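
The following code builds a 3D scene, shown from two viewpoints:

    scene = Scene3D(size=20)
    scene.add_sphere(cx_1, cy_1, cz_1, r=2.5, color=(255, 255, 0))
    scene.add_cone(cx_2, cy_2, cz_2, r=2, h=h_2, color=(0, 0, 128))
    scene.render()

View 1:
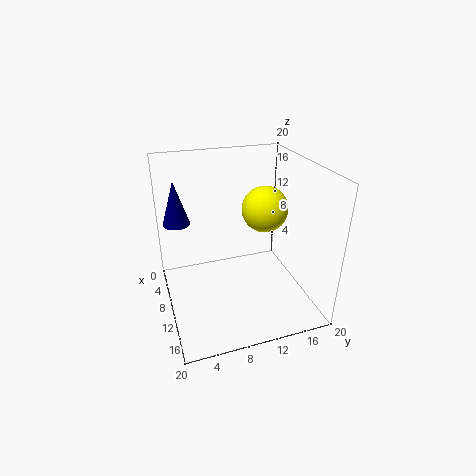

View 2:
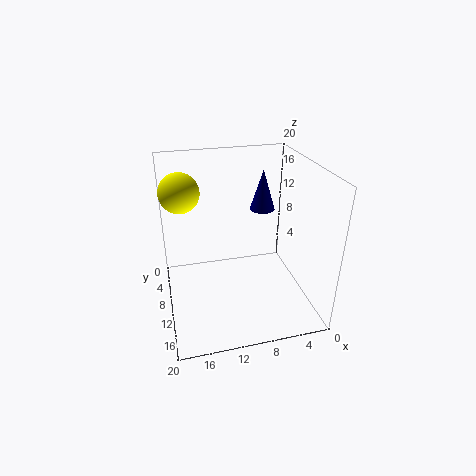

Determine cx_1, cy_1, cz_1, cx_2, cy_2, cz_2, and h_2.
cx_1 = 17.5; cy_1 = 10.5; cz_1 = 17.5; cx_2 = 4; cy_2 = 2.5; cz_2 = 10.5; h_2 = 6.5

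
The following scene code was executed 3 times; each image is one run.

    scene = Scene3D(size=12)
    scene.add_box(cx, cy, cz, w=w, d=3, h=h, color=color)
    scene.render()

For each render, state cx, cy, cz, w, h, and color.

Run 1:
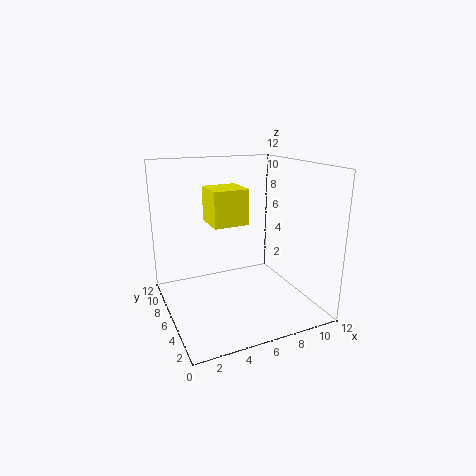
cx = 4
cy = 6
cz = 7
w = 3
h = 3
color = 'yellow'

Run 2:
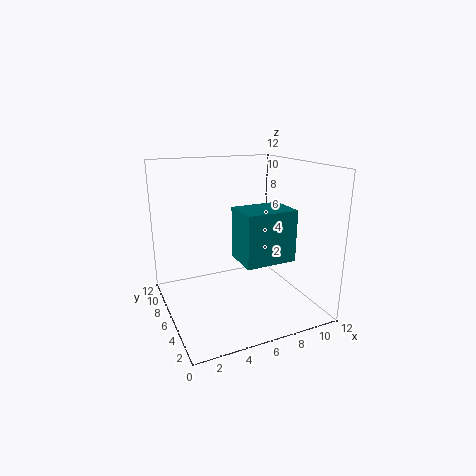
cx = 5
cy = 2
cz = 5
w = 4
h = 4
color = 'teal'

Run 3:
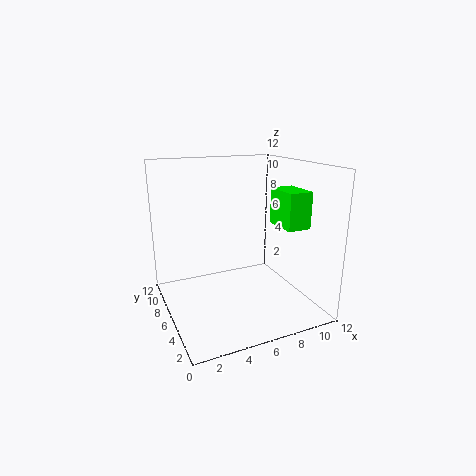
cx = 9
cy = 3
cz = 7
w = 2
h = 3
color = 'lime'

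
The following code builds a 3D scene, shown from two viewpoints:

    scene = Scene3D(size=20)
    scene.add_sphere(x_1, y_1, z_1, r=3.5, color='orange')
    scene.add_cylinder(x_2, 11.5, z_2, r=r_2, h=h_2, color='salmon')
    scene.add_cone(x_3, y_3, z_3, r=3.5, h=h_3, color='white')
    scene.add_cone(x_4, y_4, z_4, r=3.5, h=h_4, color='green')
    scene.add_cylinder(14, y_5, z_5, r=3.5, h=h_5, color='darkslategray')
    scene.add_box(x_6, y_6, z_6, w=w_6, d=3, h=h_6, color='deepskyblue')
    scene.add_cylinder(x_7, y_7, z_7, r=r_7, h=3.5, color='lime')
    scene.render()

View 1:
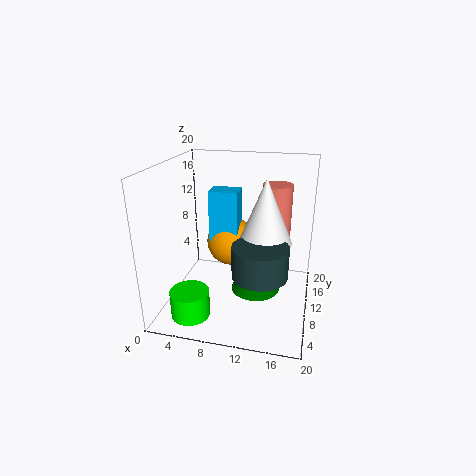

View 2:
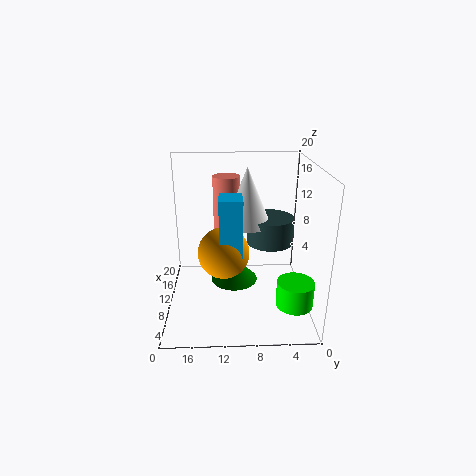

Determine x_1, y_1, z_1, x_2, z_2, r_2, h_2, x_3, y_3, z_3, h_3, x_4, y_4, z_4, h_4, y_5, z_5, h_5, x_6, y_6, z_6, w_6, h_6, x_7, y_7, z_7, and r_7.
x_1 = 8.5; y_1 = 12; z_1 = 8.5; x_2 = 15; z_2 = 8.5; r_2 = 2; h_2 = 9; x_3 = 14; y_3 = 8.5; z_3 = 10.5; h_3 = 8.5; x_4 = 12.5; y_4 = 10.5; z_4 = 2; h_4 = 3.5; y_5 = 5; z_5 = 7.5; h_5 = 4; x_6 = 6; y_6 = 9.5; z_6 = 8.5; w_6 = 4; h_6 = 8; x_7 = 5.5; y_7 = 2.5; z_7 = 2; r_7 = 2.5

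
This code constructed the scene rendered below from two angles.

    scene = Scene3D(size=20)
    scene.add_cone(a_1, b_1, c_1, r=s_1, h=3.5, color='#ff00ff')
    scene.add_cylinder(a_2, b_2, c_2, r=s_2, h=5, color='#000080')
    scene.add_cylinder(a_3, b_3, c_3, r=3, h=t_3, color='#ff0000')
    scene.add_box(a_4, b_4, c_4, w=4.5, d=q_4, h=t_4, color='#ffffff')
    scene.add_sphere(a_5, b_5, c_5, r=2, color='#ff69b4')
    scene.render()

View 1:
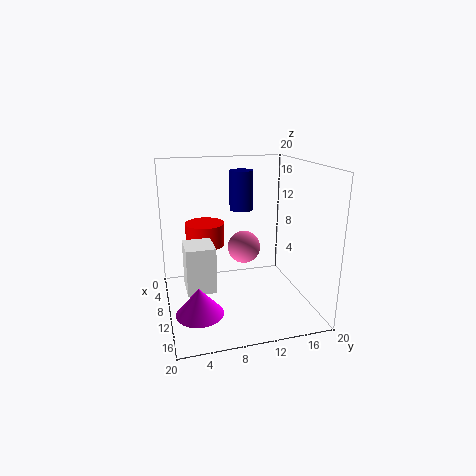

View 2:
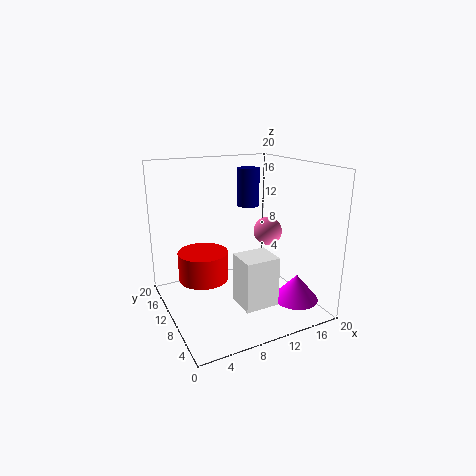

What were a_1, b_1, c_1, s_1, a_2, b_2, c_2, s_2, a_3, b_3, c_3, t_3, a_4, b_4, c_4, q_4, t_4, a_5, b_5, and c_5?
a_1 = 15.5
b_1 = 3.5
c_1 = 2.5
s_1 = 3
a_2 = 11.5
b_2 = 10
c_2 = 14.5
s_2 = 1.5
a_3 = 3.5
b_3 = 6.5
c_3 = 7
t_3 = 3.5
a_4 = 7.5
b_4 = 2.5
c_4 = 3
q_4 = 4
t_4 = 6.5
a_5 = 14.5
b_5 = 9.5
c_5 = 10.5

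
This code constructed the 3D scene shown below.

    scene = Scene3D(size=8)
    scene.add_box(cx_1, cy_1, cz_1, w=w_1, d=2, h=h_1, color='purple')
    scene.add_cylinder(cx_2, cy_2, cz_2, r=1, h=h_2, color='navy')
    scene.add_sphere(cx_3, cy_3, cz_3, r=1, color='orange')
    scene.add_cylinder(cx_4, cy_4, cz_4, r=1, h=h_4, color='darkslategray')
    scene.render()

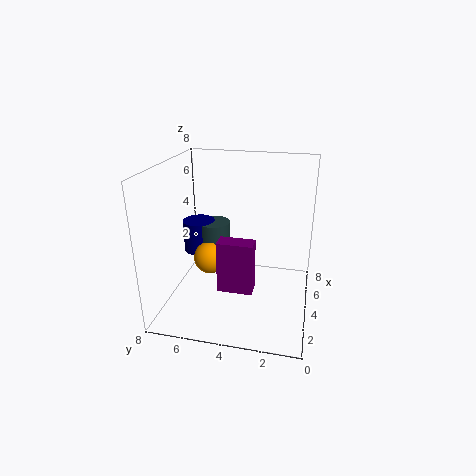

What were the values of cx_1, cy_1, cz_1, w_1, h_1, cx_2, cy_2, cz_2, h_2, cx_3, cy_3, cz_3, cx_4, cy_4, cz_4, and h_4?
cx_1 = 3, cy_1 = 3, cz_1 = 1, w_1 = 1, h_1 = 3, cx_2 = 6, cy_2 = 7, cz_2 = 2, h_2 = 2, cx_3 = 5, cy_3 = 6, cz_3 = 2, cx_4 = 6, cy_4 = 6, cz_4 = 2, h_4 = 2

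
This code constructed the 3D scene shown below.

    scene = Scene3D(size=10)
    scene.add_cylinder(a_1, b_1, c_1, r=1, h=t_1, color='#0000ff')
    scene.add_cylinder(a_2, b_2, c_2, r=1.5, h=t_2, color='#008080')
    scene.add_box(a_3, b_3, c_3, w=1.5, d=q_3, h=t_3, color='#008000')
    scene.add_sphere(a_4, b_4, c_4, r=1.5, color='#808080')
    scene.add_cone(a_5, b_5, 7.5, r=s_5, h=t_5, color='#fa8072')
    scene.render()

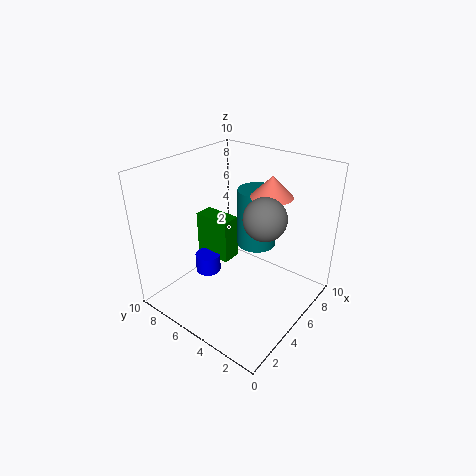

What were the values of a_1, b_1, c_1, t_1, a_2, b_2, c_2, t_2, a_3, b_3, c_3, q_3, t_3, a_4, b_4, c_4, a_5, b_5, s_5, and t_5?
a_1 = 5.5
b_1 = 8.5
c_1 = 0.5
t_1 = 1.5
a_2 = 8
b_2 = 5.5
c_2 = 3
t_2 = 4.5
a_3 = 6
b_3 = 7
c_3 = 1.5
q_3 = 3
t_3 = 3.5
a_4 = 6
b_4 = 3.5
c_4 = 6.5
a_5 = 7.5
b_5 = 4
s_5 = 1.5
t_5 = 1.5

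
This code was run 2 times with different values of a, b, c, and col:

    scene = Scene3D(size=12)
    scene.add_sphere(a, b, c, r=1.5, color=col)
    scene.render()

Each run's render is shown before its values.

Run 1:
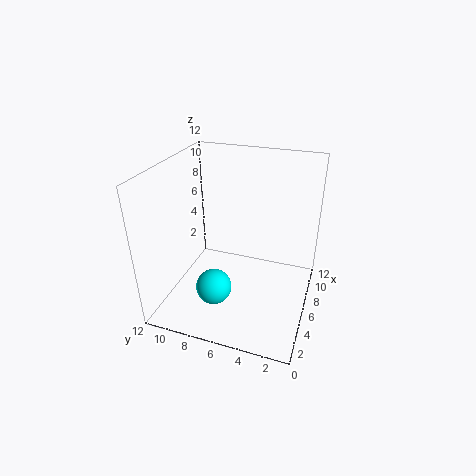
a = 4
b = 7.5
c = 2
col = 'cyan'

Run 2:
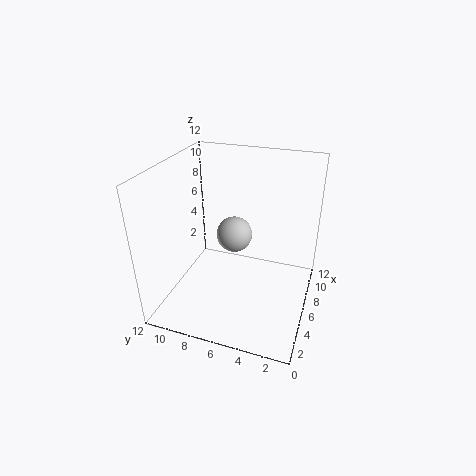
a = 6.5
b = 6.5
c = 6
col = 'lightgray'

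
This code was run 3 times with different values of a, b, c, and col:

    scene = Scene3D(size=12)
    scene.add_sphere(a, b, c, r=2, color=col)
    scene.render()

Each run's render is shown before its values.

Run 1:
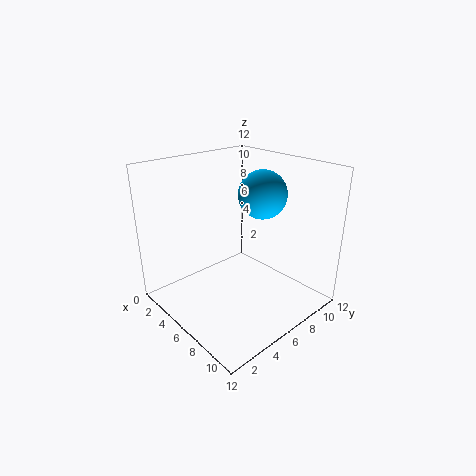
a = 6.75
b = 8
c = 9.5
col = 'deepskyblue'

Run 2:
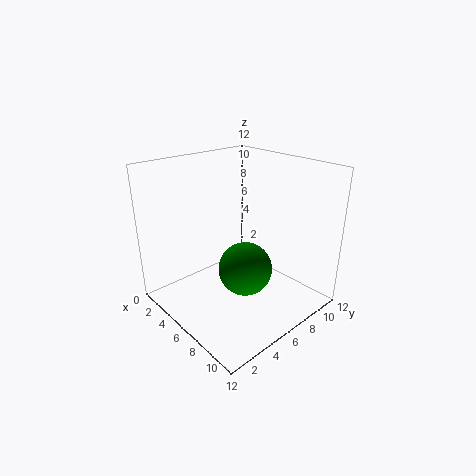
a = 8.75
b = 4.25
c = 5
col = 'green'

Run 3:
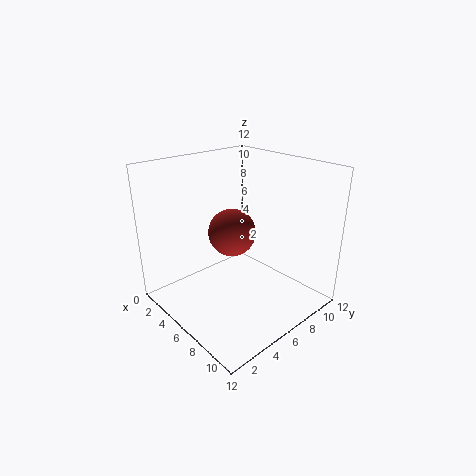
a = 5.25
b = 6
c = 6.25
col = 'brown'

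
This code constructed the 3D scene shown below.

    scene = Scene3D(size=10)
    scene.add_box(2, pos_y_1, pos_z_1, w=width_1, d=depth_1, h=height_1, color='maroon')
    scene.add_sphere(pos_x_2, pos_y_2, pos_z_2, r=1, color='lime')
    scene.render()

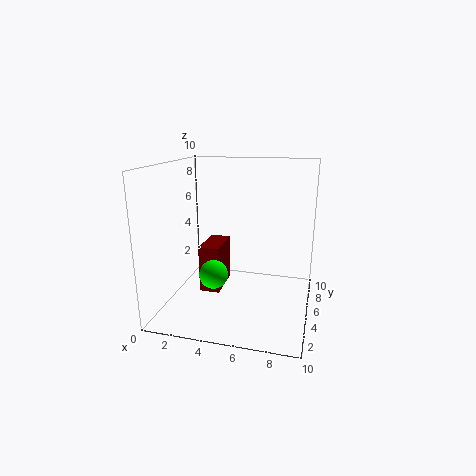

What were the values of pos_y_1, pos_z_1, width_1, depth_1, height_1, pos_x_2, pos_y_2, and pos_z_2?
pos_y_1 = 5; pos_z_1 = 0.5; width_1 = 1.5; depth_1 = 3; height_1 = 3.5; pos_x_2 = 3.5; pos_y_2 = 4; pos_z_2 = 2.5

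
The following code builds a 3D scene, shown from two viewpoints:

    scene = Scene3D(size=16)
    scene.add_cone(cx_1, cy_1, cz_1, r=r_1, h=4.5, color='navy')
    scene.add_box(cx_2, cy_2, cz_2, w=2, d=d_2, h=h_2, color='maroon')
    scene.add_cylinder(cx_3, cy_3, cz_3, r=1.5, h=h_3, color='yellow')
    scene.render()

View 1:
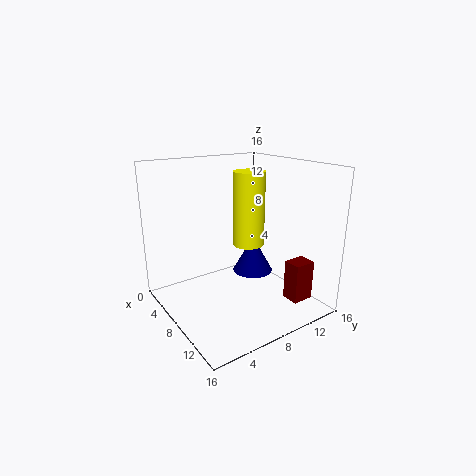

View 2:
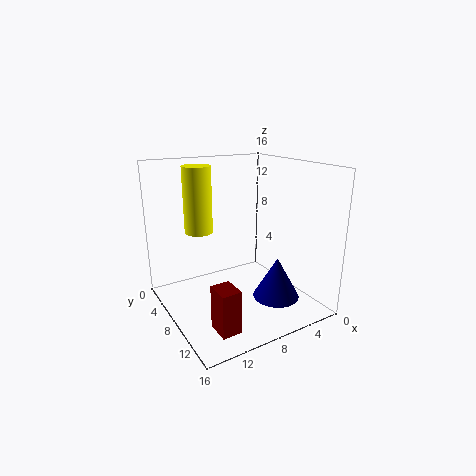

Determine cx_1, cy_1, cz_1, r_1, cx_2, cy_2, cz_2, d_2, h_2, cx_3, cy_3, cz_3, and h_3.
cx_1 = 5.5
cy_1 = 12
cz_1 = 2
r_1 = 2.5
cx_2 = 11.5
cy_2 = 12
cz_2 = 1
d_2 = 2.5
h_2 = 4.5
cx_3 = 12
cy_3 = 6.5
cz_3 = 9
h_3 = 7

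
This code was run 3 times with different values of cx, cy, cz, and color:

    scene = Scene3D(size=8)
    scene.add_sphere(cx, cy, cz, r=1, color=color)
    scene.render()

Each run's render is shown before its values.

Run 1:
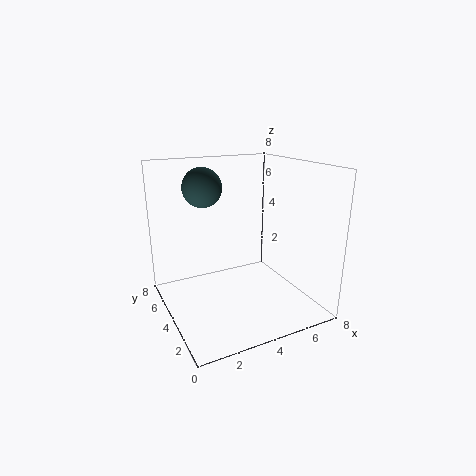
cx = 2, cy = 4, cz = 7, color = 'darkslategray'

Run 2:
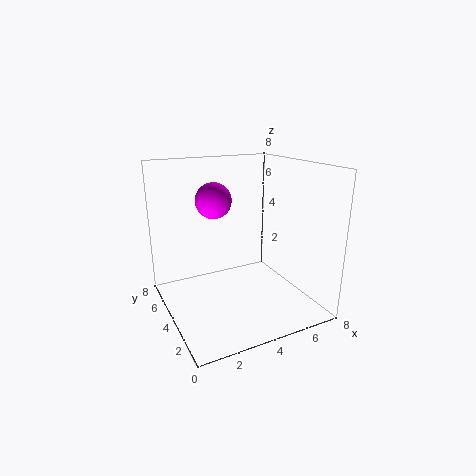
cx = 3, cy = 5, cz = 6, color = 'magenta'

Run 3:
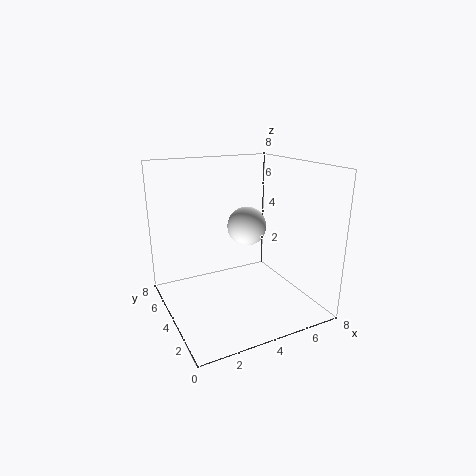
cx = 4, cy = 3, cz = 5, color = 'white'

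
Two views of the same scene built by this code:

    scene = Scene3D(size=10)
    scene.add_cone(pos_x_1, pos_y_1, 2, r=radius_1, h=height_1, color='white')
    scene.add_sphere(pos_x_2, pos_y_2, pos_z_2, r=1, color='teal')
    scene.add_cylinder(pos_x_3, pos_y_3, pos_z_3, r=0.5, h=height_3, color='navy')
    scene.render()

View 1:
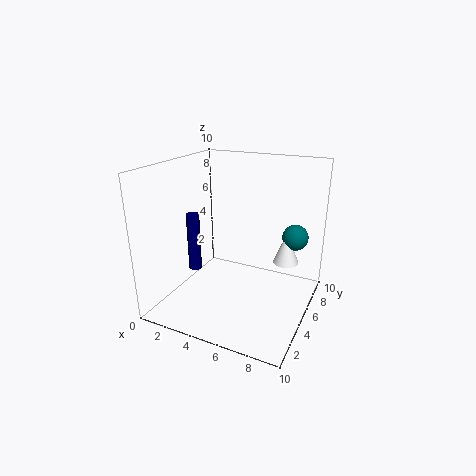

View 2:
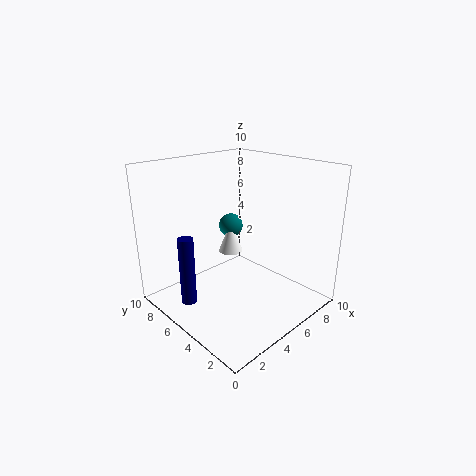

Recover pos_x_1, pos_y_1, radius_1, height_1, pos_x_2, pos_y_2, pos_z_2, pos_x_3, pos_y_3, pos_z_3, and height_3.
pos_x_1 = 7.5, pos_y_1 = 8.5, radius_1 = 1, height_1 = 2.5, pos_x_2 = 8, pos_y_2 = 9, pos_z_2 = 4, pos_x_3 = 1, pos_y_3 = 5.5, pos_z_3 = 1.5, height_3 = 4.5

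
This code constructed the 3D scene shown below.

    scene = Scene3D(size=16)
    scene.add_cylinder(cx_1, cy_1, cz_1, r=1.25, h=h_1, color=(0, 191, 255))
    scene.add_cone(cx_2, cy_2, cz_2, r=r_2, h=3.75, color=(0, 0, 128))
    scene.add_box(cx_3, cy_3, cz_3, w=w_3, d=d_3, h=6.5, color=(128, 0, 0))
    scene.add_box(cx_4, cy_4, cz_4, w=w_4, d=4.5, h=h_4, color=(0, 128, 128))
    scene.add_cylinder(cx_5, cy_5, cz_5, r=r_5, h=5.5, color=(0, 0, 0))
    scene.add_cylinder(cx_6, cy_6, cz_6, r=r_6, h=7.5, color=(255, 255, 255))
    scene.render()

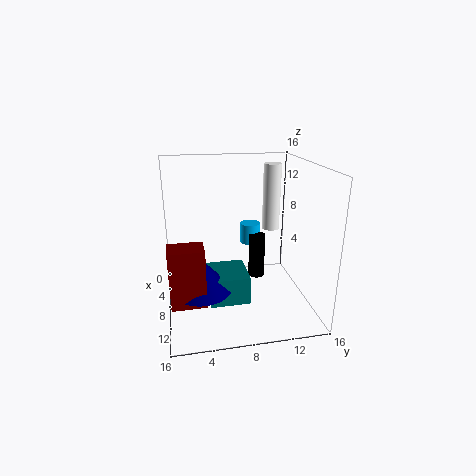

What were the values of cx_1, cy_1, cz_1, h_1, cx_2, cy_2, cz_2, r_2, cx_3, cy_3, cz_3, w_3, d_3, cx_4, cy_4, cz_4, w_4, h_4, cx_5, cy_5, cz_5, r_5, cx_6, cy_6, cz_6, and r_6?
cx_1 = 3.5; cy_1 = 10.5; cz_1 = 5.5; h_1 = 2.5; cx_2 = 9; cy_2 = 3.75; cz_2 = 2.5; r_2 = 3.25; cx_3 = 8.75; cy_3 = 0.25; cz_3 = 1.75; w_3 = 2.75; d_3 = 3.75; cx_4 = 5.5; cy_4 = 4.5; cz_4 = 0.75; w_4 = 4.75; h_4 = 3.25; cx_5 = 5; cy_5 = 11; cz_5 = 1.5; r_5 = 1; cx_6 = 6.25; cy_6 = 12.25; cz_6 = 8.25; r_6 = 1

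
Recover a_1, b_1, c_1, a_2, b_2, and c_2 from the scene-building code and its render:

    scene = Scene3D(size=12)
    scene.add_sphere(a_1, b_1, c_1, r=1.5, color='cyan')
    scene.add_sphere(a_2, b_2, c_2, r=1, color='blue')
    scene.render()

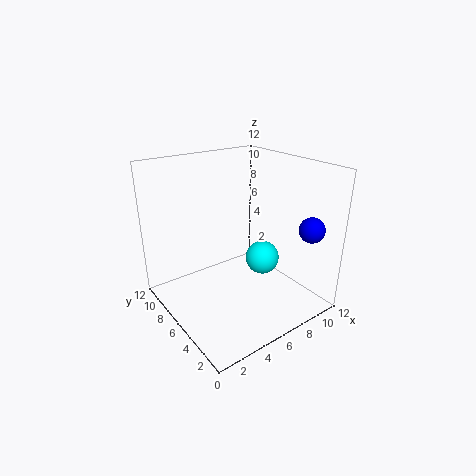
a_1 = 8.75
b_1 = 6
c_1 = 3.25
a_2 = 9.5
b_2 = 1.25
c_2 = 7.5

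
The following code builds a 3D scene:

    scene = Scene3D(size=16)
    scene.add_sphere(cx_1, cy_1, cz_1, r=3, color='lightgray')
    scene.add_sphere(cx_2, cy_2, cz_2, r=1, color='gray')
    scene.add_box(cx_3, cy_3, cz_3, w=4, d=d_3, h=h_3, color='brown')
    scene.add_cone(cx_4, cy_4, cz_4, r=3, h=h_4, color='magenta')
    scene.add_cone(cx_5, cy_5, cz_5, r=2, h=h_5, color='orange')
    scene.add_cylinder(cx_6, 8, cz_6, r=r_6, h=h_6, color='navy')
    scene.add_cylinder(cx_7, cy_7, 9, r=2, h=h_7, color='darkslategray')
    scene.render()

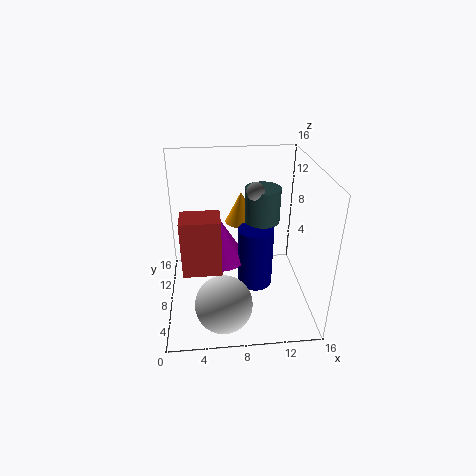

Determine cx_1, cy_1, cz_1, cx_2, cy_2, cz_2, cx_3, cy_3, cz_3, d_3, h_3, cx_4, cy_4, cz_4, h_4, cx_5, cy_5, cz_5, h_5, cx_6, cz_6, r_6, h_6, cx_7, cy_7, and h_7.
cx_1 = 6, cy_1 = 3, cz_1 = 3, cx_2 = 10, cy_2 = 9, cz_2 = 13, cx_3 = 2, cy_3 = 4, cz_3 = 6, d_3 = 3, h_3 = 6, cx_4 = 6, cy_4 = 9, cz_4 = 5, h_4 = 5, cx_5 = 9, cy_5 = 14, cz_5 = 7, h_5 = 4, cx_6 = 10, cz_6 = 2, r_6 = 2, h_6 = 7, cx_7 = 11, cy_7 = 10, h_7 = 4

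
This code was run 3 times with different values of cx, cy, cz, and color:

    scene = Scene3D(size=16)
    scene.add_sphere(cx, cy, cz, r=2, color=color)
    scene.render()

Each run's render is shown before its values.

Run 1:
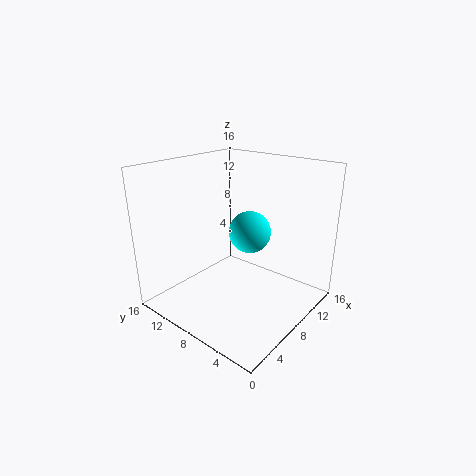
cx = 5.5; cy = 4.5; cz = 10.5; color = 'cyan'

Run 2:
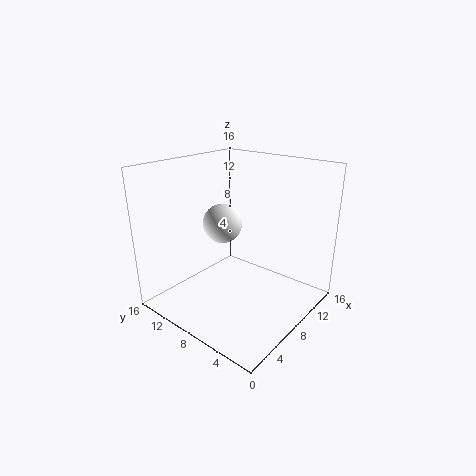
cx = 5.5; cy = 8; cz = 10.5; color = 'white'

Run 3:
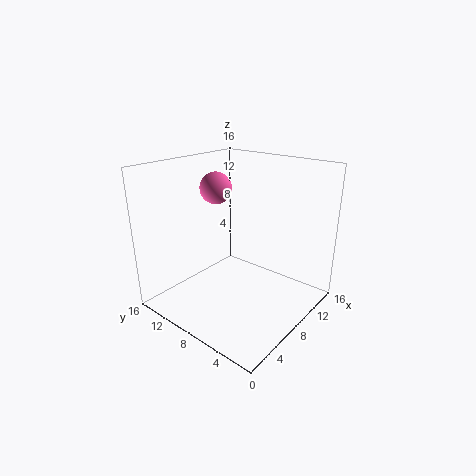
cx = 11; cy = 14; cz = 12; color = 'hotpink'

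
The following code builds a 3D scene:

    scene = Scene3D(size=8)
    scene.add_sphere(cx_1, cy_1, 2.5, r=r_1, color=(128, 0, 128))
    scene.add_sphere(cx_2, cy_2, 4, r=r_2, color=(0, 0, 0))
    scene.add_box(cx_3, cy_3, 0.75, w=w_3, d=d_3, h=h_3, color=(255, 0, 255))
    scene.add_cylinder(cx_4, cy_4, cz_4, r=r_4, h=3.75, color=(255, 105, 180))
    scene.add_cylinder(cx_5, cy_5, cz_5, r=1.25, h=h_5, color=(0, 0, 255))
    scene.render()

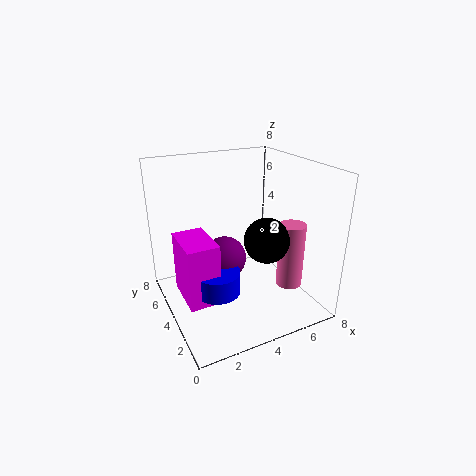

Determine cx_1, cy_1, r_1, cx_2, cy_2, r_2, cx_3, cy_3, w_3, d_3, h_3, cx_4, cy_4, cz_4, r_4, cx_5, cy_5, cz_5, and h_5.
cx_1 = 3.5
cy_1 = 4.75
r_1 = 1.25
cx_2 = 5.25
cy_2 = 3
r_2 = 1.25
cx_3 = 0.75
cy_3 = 3
w_3 = 1.75
d_3 = 2.75
h_3 = 3.5
cx_4 = 6.75
cy_4 = 2.75
cz_4 = 1
r_4 = 0.75
cx_5 = 2.5
cy_5 = 3.5
cz_5 = 1.25
h_5 = 1.25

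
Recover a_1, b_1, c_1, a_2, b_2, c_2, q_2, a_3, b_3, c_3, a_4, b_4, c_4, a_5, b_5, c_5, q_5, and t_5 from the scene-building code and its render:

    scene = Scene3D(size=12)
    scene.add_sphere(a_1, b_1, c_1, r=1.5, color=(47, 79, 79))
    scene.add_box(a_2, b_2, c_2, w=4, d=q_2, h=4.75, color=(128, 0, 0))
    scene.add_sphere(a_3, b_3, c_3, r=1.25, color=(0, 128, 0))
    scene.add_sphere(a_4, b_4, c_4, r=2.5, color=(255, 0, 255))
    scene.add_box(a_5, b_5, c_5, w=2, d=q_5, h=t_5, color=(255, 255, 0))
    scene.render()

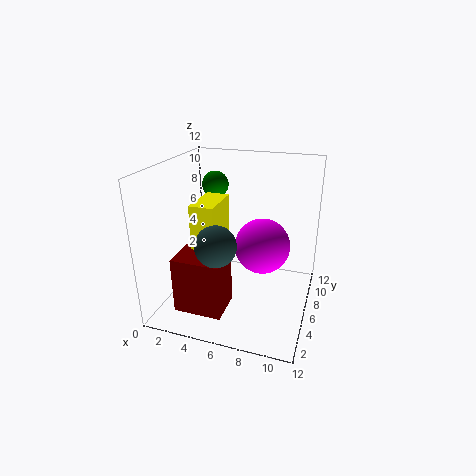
a_1 = 5.75, b_1 = 1.75, c_1 = 7.25, a_2 = 1.75, b_2 = 2, c_2 = 0.5, q_2 = 3, a_3 = 2.25, b_3 = 10.5, c_3 = 9, a_4 = 7.5, b_4 = 8.5, c_4 = 4.25, a_5 = 2.5, b_5 = 4.25, c_5 = 5, q_5 = 3.75, t_5 = 4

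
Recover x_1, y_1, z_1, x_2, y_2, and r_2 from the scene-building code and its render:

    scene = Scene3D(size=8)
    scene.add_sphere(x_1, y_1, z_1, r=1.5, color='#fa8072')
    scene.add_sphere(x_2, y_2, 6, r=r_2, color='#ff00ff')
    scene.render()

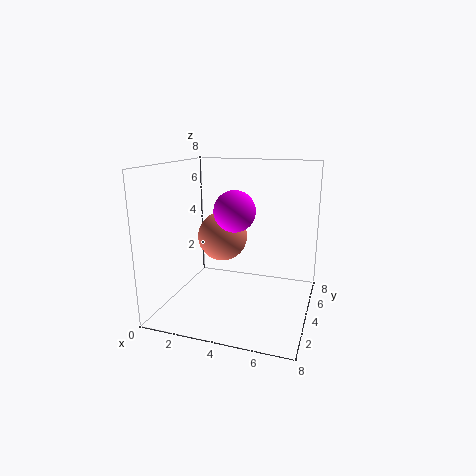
x_1 = 2.5, y_1 = 5.5, z_1 = 3.5, x_2 = 4.5, y_2 = 2, r_2 = 1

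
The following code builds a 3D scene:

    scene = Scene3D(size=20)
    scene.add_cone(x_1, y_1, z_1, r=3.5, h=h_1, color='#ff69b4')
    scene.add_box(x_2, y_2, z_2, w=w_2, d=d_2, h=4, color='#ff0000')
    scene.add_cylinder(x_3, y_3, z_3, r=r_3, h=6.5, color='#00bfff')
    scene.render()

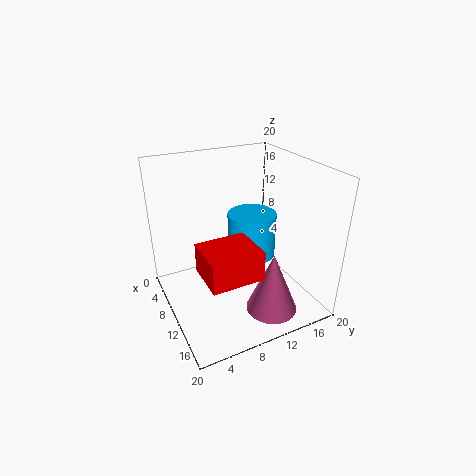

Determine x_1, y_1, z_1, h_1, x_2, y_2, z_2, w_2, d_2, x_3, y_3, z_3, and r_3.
x_1 = 15.5
y_1 = 12.5
z_1 = 1
h_1 = 8.5
x_2 = 10.5
y_2 = 3.5
z_2 = 7
w_2 = 6
d_2 = 7
x_3 = 8.5
y_3 = 13
z_3 = 6
r_3 = 3.5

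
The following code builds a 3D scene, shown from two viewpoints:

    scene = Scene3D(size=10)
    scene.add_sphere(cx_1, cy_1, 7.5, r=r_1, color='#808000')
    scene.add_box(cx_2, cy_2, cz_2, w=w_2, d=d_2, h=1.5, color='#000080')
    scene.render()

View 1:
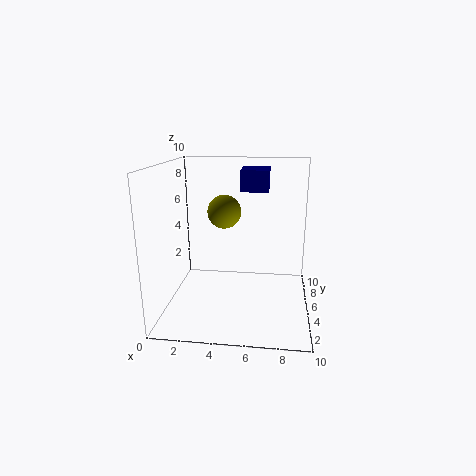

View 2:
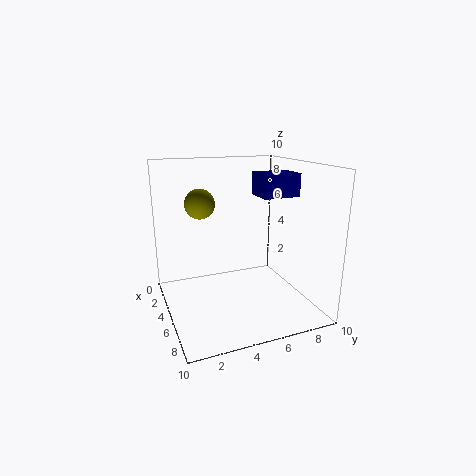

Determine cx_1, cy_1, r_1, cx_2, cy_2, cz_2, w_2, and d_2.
cx_1 = 4.5, cy_1 = 2.5, r_1 = 1, cx_2 = 5, cy_2 = 6, cz_2 = 8, w_2 = 2, d_2 = 2.5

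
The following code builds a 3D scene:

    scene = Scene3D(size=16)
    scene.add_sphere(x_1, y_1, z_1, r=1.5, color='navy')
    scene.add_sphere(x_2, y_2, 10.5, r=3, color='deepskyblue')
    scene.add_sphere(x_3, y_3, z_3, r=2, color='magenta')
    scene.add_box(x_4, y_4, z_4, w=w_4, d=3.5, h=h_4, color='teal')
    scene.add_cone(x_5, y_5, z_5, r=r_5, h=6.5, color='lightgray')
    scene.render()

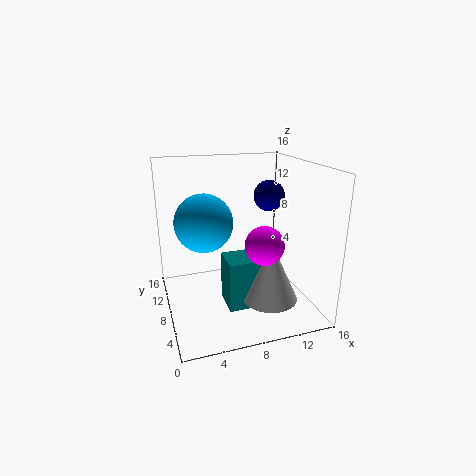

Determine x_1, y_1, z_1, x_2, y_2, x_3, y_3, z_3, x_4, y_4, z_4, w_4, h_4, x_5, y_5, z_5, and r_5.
x_1 = 10
y_1 = 4.5
z_1 = 13.5
x_2 = 4
y_2 = 7
x_3 = 9.5
y_3 = 4
z_3 = 8.5
x_4 = 6
y_4 = 4.5
z_4 = 1
w_4 = 3.5
h_4 = 5.5
x_5 = 10.5
y_5 = 4.5
z_5 = 2
r_5 = 3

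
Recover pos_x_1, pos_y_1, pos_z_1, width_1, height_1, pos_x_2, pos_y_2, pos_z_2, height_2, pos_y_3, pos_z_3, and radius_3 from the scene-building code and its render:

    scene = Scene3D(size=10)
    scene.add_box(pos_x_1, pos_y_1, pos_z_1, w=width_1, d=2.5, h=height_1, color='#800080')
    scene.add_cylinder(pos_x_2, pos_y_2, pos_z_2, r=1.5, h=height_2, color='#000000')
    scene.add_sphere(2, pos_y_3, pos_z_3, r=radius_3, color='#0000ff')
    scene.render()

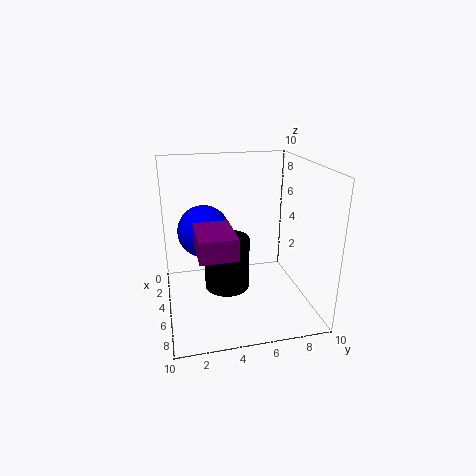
pos_x_1 = 4
pos_y_1 = 2
pos_z_1 = 4.5
width_1 = 3.5
height_1 = 1.5
pos_x_2 = 6
pos_y_2 = 4
pos_z_2 = 2
height_2 = 3.5
pos_y_3 = 3
pos_z_3 = 4.5
radius_3 = 2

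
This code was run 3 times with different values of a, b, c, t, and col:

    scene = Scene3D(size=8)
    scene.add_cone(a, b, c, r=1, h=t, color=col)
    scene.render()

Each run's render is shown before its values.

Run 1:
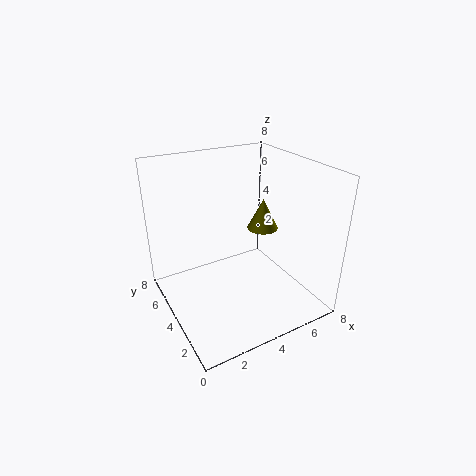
a = 7; b = 6; c = 3; t = 2; col = 'olive'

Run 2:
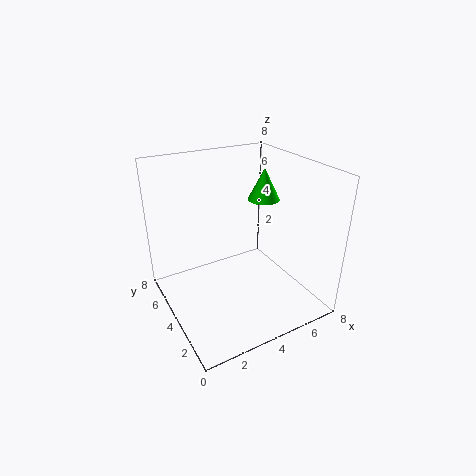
a = 7; b = 6; c = 5; t = 2; col = 'lime'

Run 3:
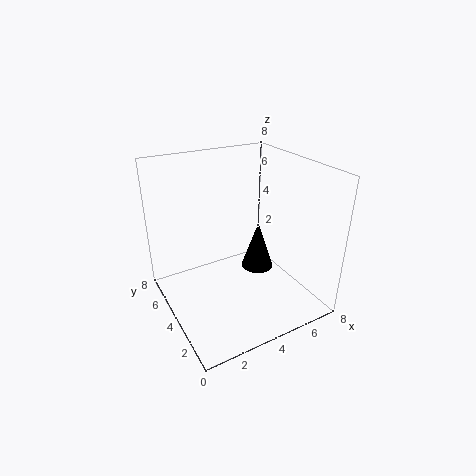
a = 6; b = 5; c = 1; t = 3; col = 'black'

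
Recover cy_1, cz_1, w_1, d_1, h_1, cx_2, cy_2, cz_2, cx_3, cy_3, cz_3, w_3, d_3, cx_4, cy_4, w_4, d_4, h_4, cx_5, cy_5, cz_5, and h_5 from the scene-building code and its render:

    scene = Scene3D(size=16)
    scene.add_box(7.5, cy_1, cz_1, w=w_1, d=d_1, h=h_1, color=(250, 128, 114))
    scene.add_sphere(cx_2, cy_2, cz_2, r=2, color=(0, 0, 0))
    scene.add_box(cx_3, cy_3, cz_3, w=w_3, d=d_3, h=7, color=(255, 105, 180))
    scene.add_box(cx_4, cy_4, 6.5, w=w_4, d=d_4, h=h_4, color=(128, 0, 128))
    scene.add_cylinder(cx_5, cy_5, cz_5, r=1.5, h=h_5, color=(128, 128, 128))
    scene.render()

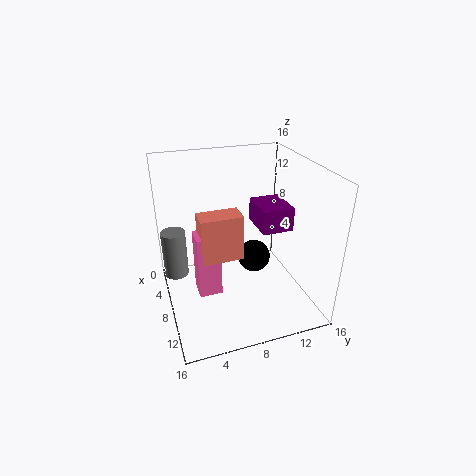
cy_1 = 3.5
cz_1 = 6.5
w_1 = 2.5
d_1 = 4.5
h_1 = 5
cx_2 = 5.5
cy_2 = 11
cz_2 = 3.5
cx_3 = 7.5
cy_3 = 3
cz_3 = 2.5
w_3 = 2.5
d_3 = 2.5
cx_4 = 1
cy_4 = 12
w_4 = 5
d_4 = 4
h_4 = 3
cx_5 = 2.5
cy_5 = 1.5
cz_5 = 1
h_5 = 6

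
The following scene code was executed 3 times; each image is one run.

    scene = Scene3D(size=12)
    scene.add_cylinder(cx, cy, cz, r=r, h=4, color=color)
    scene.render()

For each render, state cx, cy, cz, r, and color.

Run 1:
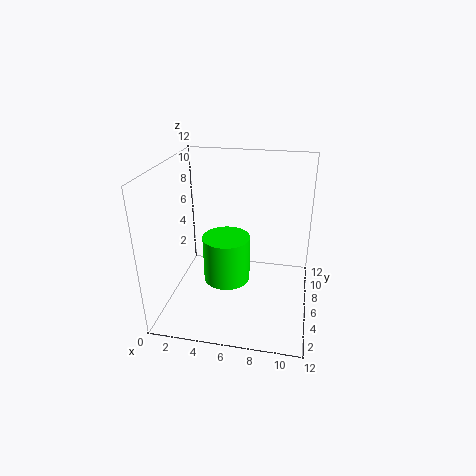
cx = 5; cy = 6; cz = 2; r = 2; color = 'lime'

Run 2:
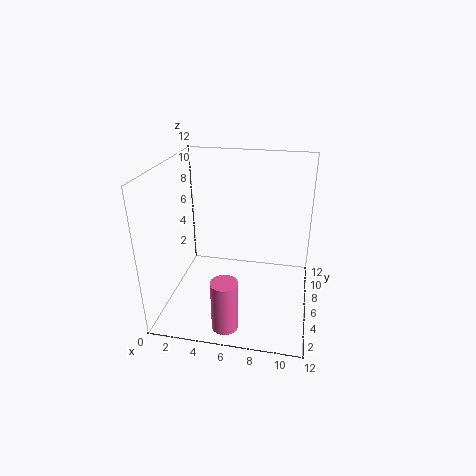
cx = 6; cy = 1; cz = 1; r = 1; color = 'hotpink'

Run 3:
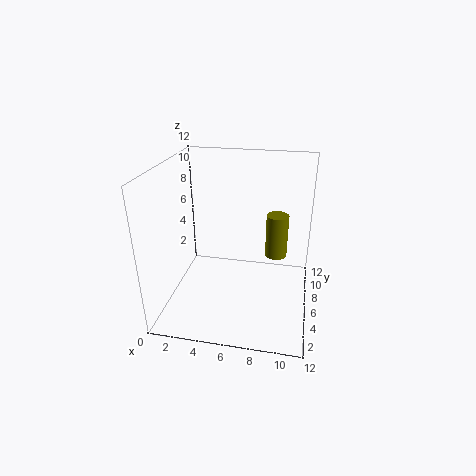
cx = 9; cy = 9; cz = 3; r = 1; color = 'olive'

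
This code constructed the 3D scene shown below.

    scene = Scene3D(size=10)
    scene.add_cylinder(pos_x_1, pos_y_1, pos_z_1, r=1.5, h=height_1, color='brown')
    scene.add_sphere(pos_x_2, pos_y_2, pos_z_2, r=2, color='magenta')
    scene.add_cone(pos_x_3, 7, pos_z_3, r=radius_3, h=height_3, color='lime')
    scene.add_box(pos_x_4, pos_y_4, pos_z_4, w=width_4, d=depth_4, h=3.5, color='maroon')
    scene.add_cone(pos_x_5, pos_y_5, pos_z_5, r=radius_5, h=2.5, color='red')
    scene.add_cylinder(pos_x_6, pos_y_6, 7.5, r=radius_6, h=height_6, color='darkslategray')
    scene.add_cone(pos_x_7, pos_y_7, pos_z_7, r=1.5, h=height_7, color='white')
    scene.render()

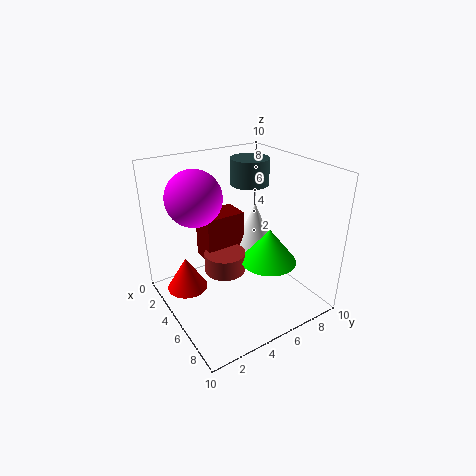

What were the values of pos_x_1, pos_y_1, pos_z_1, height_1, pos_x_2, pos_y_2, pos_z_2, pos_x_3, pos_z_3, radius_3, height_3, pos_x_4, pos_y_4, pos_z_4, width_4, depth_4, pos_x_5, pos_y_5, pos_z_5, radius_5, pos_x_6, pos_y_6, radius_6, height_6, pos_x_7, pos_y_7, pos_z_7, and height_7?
pos_x_1 = 4
pos_y_1 = 4.5
pos_z_1 = 2
height_1 = 1.5
pos_x_2 = 2.5
pos_y_2 = 3
pos_z_2 = 7.5
pos_x_3 = 6
pos_z_3 = 3
radius_3 = 2
height_3 = 2.5
pos_x_4 = 1.5
pos_y_4 = 3.5
pos_z_4 = 2.5
width_4 = 2
depth_4 = 3
pos_x_5 = 2.5
pos_y_5 = 2
pos_z_5 = 0.5
radius_5 = 1.5
pos_x_6 = 2
pos_y_6 = 8
radius_6 = 1.5
height_6 = 2
pos_x_7 = 3.5
pos_y_7 = 7.5
pos_z_7 = 3
height_7 = 3.5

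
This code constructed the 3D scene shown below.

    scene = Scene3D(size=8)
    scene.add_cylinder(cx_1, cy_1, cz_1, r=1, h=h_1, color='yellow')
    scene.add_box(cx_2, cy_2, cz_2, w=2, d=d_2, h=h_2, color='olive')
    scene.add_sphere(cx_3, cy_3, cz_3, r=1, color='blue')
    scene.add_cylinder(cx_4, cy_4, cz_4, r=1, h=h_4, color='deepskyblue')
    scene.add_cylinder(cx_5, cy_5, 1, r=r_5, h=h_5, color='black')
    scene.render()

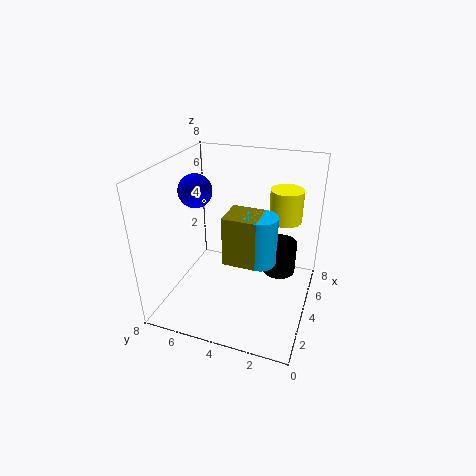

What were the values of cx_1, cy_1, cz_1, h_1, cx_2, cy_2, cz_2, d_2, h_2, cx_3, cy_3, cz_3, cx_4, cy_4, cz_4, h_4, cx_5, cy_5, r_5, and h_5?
cx_1 = 7, cy_1 = 2, cz_1 = 4, h_1 = 2, cx_2 = 4, cy_2 = 3, cz_2 = 2, d_2 = 2, h_2 = 3, cx_3 = 5, cy_3 = 7, cz_3 = 6, cx_4 = 5, cy_4 = 3, cz_4 = 2, h_4 = 3, cx_5 = 6, cy_5 = 2, r_5 = 1, h_5 = 2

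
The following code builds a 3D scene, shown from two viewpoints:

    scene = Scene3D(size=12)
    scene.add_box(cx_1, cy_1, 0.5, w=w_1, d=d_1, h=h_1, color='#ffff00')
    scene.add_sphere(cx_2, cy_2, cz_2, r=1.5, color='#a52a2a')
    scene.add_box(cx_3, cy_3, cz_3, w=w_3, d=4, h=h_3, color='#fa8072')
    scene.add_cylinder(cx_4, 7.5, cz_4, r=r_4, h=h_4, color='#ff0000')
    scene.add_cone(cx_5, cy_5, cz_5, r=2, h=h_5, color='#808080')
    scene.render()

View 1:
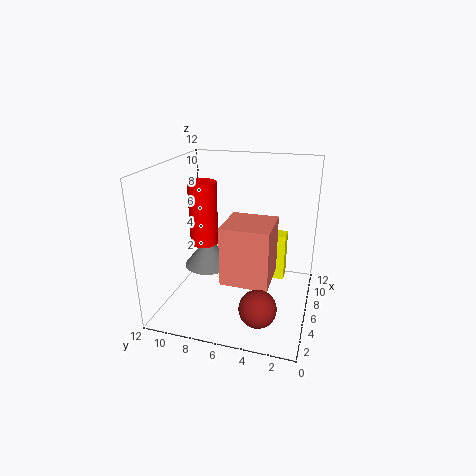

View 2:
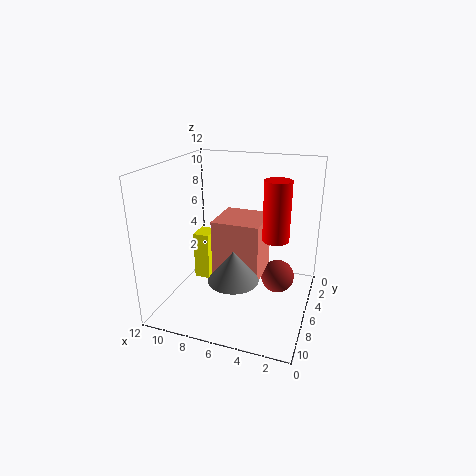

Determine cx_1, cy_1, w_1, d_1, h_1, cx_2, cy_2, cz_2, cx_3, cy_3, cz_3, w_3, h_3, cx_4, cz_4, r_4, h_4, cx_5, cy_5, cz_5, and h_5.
cx_1 = 9.5, cy_1 = 2.5, w_1 = 1.5, d_1 = 2, h_1 = 4.5, cx_2 = 3, cy_2 = 3.5, cz_2 = 1.5, cx_3 = 4, cy_3 = 3, cz_3 = 2.5, w_3 = 4, h_3 = 5, cx_4 = 2.5, cz_4 = 7, r_4 = 1, h_4 = 4.5, cx_5 = 5.5, cy_5 = 8.5, cz_5 = 3.5, h_5 = 2.5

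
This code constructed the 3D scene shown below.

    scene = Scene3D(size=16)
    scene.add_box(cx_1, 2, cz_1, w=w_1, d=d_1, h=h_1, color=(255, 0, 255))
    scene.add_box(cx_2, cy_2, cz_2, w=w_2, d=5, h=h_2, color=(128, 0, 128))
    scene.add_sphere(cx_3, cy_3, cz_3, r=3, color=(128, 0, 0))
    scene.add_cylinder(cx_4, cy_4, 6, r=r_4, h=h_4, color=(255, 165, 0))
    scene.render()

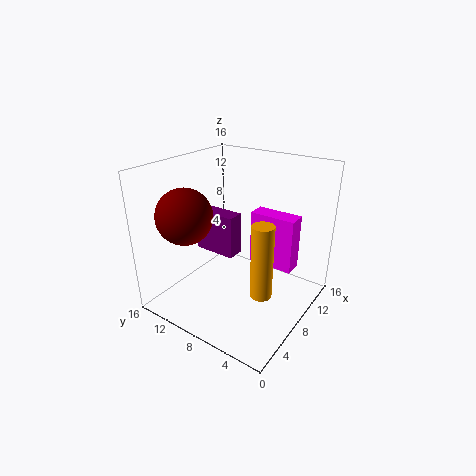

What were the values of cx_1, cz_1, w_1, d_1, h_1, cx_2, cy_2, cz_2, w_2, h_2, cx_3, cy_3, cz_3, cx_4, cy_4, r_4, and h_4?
cx_1 = 9, cz_1 = 5, w_1 = 2, d_1 = 5, h_1 = 6, cx_2 = 8, cy_2 = 9, cz_2 = 5, w_2 = 2, h_2 = 5, cx_3 = 4, cy_3 = 12, cz_3 = 11, cx_4 = 3, cy_4 = 2, r_4 = 1, h_4 = 7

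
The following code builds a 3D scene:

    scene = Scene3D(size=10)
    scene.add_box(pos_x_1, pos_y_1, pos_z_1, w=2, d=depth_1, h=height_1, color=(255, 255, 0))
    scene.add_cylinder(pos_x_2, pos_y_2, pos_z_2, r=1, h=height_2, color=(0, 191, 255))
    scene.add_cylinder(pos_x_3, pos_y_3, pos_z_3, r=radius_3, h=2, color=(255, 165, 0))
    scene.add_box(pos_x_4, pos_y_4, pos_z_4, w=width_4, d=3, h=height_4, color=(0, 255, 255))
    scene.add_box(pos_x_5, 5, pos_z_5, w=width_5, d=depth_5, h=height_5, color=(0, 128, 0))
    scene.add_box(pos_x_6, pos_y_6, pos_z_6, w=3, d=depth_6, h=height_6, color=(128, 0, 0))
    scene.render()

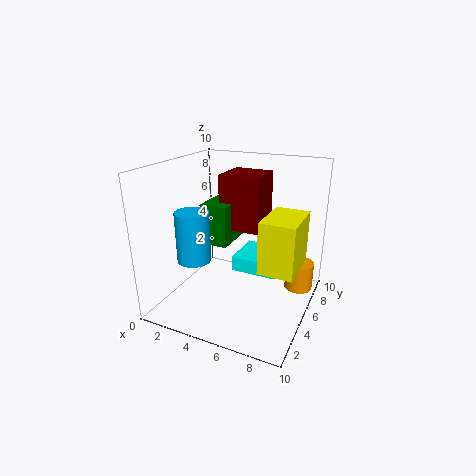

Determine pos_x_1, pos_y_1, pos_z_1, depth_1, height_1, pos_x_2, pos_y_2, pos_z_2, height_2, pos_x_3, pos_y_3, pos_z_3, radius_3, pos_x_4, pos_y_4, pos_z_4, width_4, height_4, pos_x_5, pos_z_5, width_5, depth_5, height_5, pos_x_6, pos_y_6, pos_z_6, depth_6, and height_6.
pos_x_1 = 8
pos_y_1 = 1
pos_z_1 = 5
depth_1 = 3
height_1 = 3
pos_x_2 = 4
pos_y_2 = 1
pos_z_2 = 5
height_2 = 3
pos_x_3 = 9
pos_y_3 = 7
pos_z_3 = 1
radius_3 = 1
pos_x_4 = 5
pos_y_4 = 4
pos_z_4 = 3
width_4 = 3
height_4 = 1
pos_x_5 = 2
pos_z_5 = 4
width_5 = 2
depth_5 = 3
height_5 = 3
pos_x_6 = 3
pos_y_6 = 6
pos_z_6 = 5
depth_6 = 3
height_6 = 4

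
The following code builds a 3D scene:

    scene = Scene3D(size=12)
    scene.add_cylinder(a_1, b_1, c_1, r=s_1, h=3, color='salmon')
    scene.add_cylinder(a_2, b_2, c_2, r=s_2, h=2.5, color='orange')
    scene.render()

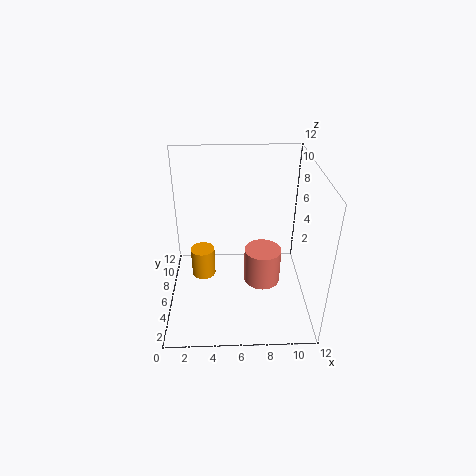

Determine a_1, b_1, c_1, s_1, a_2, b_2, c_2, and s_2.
a_1 = 8, b_1 = 5, c_1 = 2.5, s_1 = 1.5, a_2 = 3, b_2 = 6, c_2 = 2.5, s_2 = 1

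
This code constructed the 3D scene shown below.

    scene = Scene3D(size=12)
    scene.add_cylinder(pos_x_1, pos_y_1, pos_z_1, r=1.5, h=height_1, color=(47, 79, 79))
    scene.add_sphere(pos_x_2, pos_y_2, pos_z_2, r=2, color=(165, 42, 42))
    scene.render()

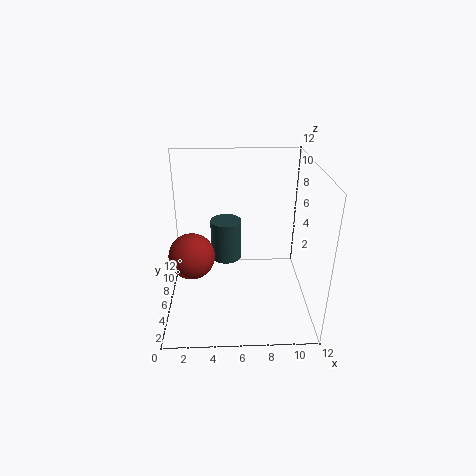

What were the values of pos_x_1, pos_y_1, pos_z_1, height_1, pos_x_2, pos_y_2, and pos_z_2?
pos_x_1 = 5
pos_y_1 = 10.5
pos_z_1 = 1.5
height_1 = 4
pos_x_2 = 2
pos_y_2 = 6.5
pos_z_2 = 4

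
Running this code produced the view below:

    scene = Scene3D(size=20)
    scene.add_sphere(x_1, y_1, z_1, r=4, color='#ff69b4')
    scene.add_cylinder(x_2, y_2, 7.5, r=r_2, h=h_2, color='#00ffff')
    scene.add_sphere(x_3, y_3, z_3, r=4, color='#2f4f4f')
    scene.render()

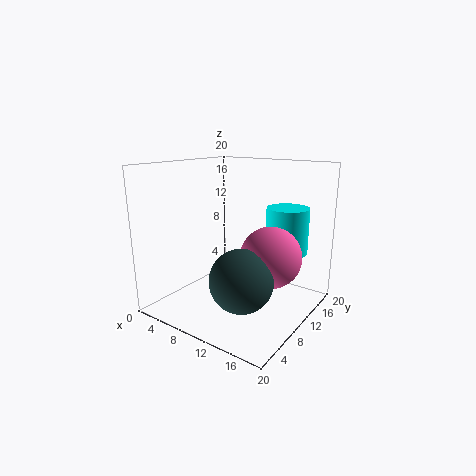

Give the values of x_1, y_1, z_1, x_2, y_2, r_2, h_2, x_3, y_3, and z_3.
x_1 = 15.5; y_1 = 9.5; z_1 = 8.5; x_2 = 15; y_2 = 15; r_2 = 3; h_2 = 6.5; x_3 = 14; y_3 = 5; z_3 = 6.5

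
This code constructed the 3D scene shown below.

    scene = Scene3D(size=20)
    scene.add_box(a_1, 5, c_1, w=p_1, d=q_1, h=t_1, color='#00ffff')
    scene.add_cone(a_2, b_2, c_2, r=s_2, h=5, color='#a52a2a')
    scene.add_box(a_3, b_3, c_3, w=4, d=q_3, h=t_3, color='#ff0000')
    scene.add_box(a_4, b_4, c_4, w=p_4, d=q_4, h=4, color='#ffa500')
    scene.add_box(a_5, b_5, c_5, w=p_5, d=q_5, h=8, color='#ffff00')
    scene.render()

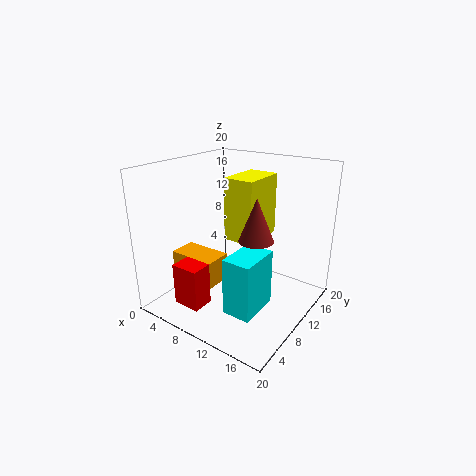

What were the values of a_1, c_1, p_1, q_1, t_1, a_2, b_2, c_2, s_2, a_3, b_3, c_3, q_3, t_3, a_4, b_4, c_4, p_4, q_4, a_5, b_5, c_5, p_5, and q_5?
a_1 = 11; c_1 = 1; p_1 = 4; q_1 = 6; t_1 = 8; a_2 = 16; b_2 = 5; c_2 = 13; s_2 = 2; a_3 = 4; b_3 = 3; c_3 = 1; q_3 = 3; t_3 = 6; a_4 = 1; b_4 = 6; c_4 = 3; p_4 = 7; q_4 = 4; a_5 = 10; b_5 = 7; c_5 = 11; p_5 = 4; q_5 = 6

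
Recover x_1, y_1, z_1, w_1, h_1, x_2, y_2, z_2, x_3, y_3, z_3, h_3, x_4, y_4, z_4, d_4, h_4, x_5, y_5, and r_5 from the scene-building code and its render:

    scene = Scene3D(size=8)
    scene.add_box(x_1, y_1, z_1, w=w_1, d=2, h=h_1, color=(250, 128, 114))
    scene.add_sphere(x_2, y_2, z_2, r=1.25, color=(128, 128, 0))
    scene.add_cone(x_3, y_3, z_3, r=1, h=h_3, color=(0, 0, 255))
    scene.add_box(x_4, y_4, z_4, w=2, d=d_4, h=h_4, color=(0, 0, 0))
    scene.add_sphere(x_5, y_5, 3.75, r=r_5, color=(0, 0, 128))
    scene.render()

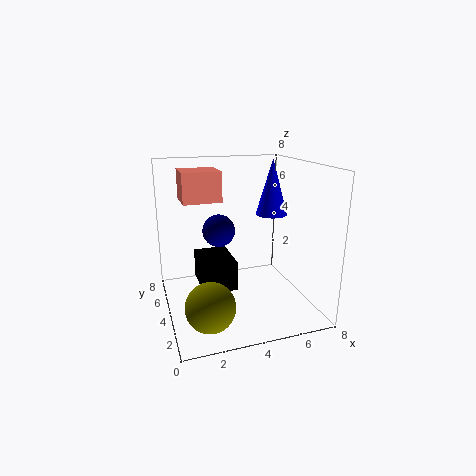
x_1 = 1.25
y_1 = 5.25
z_1 = 5.75
w_1 = 2.25
h_1 = 1.75
x_2 = 1.75
y_2 = 1.5
z_2 = 1.5
x_3 = 7
y_3 = 6.25
z_3 = 4.5
h_3 = 3.5
x_4 = 2
y_4 = 4
z_4 = 0.75
d_4 = 2.75
h_4 = 1.75
x_5 = 3.5
y_5 = 6.25
r_5 = 1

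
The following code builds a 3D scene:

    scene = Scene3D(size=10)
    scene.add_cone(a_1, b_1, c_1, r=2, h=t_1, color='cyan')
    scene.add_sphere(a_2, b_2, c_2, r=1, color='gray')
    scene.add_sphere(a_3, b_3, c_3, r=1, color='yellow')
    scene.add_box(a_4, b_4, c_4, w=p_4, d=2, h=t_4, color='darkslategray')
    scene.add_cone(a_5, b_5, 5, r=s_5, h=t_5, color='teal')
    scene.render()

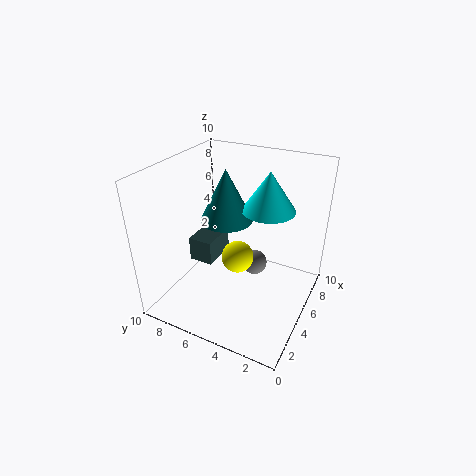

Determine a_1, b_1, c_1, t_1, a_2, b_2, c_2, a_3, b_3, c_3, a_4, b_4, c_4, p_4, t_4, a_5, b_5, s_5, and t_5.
a_1 = 8; b_1 = 4; c_1 = 6; t_1 = 3; a_2 = 8; b_2 = 5; c_2 = 1; a_3 = 3; b_3 = 4; c_3 = 5; a_4 = 6; b_4 = 8; c_4 = 1; p_4 = 3; t_4 = 2; a_5 = 7; b_5 = 7; s_5 = 2; t_5 = 4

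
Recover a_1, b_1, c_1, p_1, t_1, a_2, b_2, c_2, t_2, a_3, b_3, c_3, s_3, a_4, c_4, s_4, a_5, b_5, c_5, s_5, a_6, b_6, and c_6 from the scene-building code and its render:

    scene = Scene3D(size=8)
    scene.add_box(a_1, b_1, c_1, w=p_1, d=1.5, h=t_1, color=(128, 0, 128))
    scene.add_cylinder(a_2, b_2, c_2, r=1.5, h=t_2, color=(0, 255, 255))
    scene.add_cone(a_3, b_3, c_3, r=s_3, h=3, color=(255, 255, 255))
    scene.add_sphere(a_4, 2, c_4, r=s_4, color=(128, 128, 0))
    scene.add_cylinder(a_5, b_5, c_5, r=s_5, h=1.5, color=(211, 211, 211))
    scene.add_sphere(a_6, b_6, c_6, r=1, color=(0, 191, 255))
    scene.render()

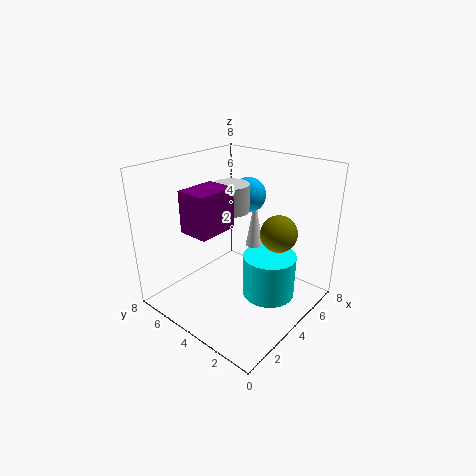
a_1 = 0.5; b_1 = 3; c_1 = 5.5; p_1 = 2; t_1 = 2; a_2 = 5; b_2 = 2.5; c_2 = 0.5; t_2 = 2.5; a_3 = 5.5; b_3 = 4; c_3 = 3; s_3 = 0.5; a_4 = 5; c_4 = 4.5; s_4 = 1; a_5 = 4; b_5 = 4.5; c_5 = 5.5; s_5 = 1; a_6 = 5.5; b_6 = 4.5; c_6 = 6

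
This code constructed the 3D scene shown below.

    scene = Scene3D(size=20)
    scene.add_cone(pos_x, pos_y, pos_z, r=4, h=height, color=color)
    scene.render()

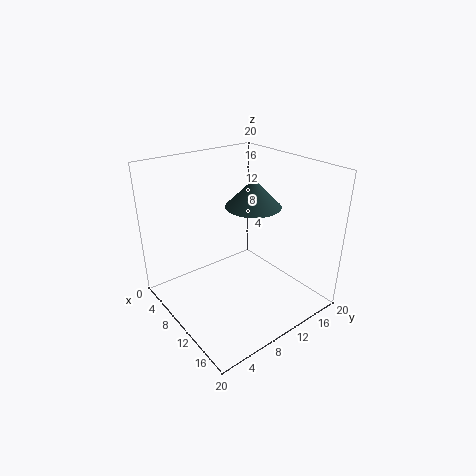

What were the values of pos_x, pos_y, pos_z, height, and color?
pos_x = 9; pos_y = 13.5; pos_z = 13.5; height = 4; color = 'darkslategray'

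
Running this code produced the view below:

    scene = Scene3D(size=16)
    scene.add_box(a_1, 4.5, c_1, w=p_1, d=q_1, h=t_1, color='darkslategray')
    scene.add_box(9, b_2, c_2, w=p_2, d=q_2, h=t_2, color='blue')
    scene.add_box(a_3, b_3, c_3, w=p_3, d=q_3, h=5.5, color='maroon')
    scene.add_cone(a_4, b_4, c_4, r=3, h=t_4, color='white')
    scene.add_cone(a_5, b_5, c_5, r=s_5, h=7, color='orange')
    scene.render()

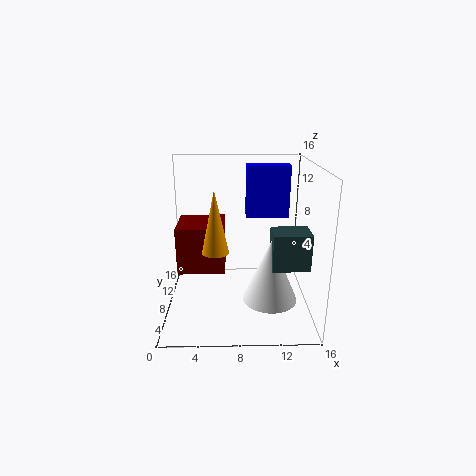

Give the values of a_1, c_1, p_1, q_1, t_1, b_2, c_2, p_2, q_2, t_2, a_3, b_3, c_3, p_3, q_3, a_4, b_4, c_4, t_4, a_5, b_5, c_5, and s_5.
a_1 = 11.5; c_1 = 5.5; p_1 = 4; q_1 = 3; t_1 = 4; b_2 = 10.5; c_2 = 9.5; p_2 = 5; q_2 = 2; t_2 = 6; a_3 = 1; b_3 = 8; c_3 = 3.5; p_3 = 5.5; q_3 = 5.5; a_4 = 11.5; b_4 = 6; c_4 = 1.5; t_4 = 7; a_5 = 5.5; b_5 = 7.5; c_5 = 6.5; s_5 = 1.5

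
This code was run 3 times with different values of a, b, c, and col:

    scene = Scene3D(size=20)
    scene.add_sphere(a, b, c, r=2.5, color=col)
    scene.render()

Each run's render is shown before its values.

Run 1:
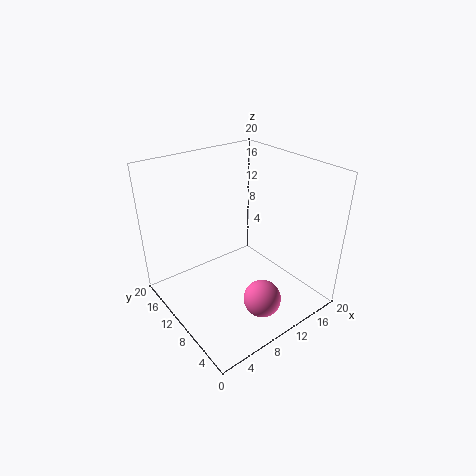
a = 9.5; b = 4; c = 3.5; col = 'hotpink'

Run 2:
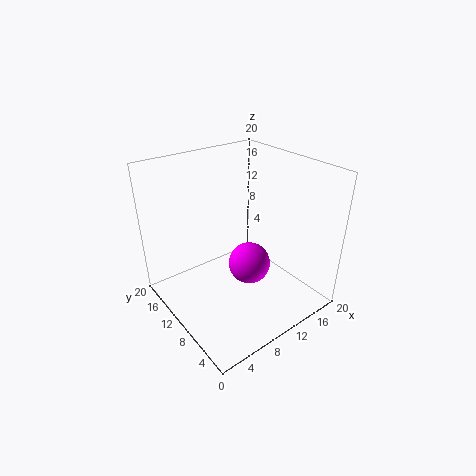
a = 7.5; b = 4.5; c = 10; col = 'magenta'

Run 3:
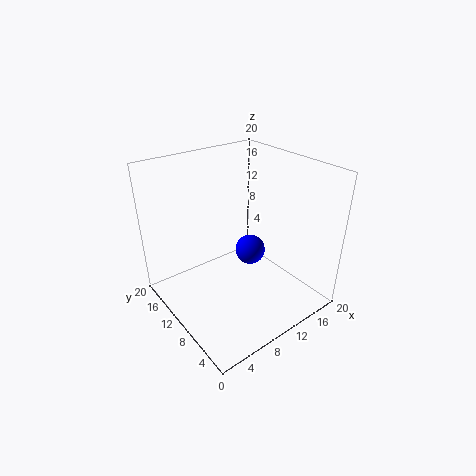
a = 16.5; b = 15; c = 3; col = 'blue'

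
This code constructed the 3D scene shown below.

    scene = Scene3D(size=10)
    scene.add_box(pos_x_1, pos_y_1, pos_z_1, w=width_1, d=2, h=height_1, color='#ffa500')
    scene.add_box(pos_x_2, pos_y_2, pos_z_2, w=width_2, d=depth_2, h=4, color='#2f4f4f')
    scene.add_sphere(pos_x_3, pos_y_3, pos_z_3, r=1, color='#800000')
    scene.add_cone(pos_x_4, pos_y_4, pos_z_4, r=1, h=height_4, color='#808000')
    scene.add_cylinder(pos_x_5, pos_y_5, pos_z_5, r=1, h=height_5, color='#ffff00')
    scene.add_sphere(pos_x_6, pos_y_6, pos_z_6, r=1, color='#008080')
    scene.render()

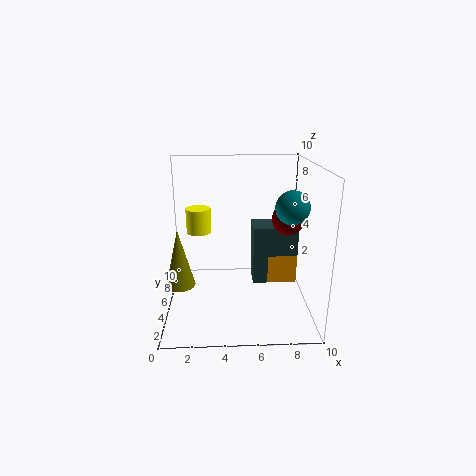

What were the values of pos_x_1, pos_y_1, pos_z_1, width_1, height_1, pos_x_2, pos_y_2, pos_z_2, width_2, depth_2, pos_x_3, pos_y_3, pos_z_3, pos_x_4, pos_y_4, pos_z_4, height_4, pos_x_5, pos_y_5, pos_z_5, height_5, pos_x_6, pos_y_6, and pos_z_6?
pos_x_1 = 7, pos_y_1 = 4, pos_z_1 = 2, width_1 = 2, height_1 = 2, pos_x_2 = 6, pos_y_2 = 4, pos_z_2 = 2, width_2 = 3, depth_2 = 2, pos_x_3 = 8, pos_y_3 = 3, pos_z_3 = 7, pos_x_4 = 1, pos_y_4 = 4, pos_z_4 = 2, height_4 = 4, pos_x_5 = 2, pos_y_5 = 9, pos_z_5 = 4, height_5 = 2, pos_x_6 = 8, pos_y_6 = 2, pos_z_6 = 8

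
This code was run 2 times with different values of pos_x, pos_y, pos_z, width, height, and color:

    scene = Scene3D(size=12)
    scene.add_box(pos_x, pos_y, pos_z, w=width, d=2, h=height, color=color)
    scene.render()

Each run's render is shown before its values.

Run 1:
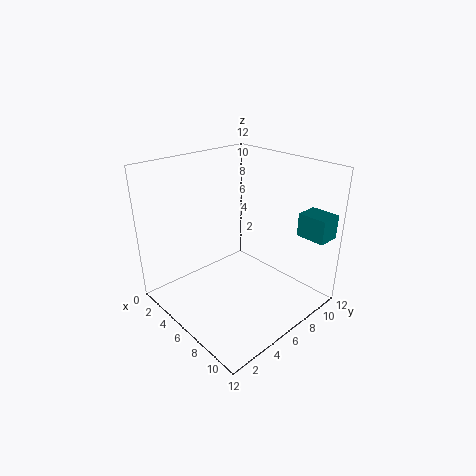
pos_x = 9; pos_y = 10; pos_z = 6; width = 2.5; height = 2; color = 'teal'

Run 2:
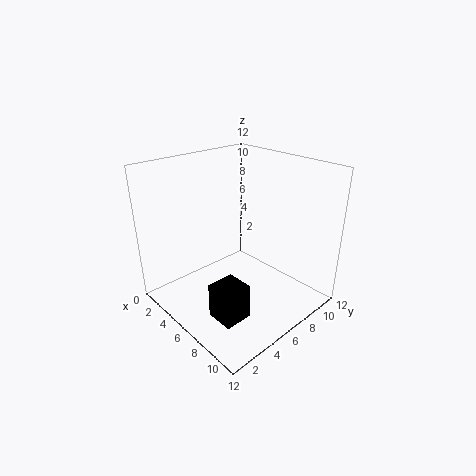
pos_x = 9; pos_y = 0.5; pos_z = 3; width = 2; height = 2.5; color = 'black'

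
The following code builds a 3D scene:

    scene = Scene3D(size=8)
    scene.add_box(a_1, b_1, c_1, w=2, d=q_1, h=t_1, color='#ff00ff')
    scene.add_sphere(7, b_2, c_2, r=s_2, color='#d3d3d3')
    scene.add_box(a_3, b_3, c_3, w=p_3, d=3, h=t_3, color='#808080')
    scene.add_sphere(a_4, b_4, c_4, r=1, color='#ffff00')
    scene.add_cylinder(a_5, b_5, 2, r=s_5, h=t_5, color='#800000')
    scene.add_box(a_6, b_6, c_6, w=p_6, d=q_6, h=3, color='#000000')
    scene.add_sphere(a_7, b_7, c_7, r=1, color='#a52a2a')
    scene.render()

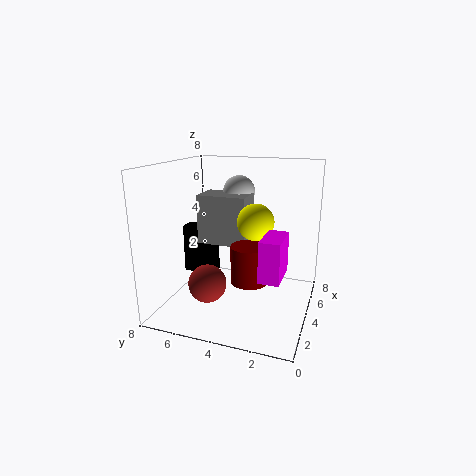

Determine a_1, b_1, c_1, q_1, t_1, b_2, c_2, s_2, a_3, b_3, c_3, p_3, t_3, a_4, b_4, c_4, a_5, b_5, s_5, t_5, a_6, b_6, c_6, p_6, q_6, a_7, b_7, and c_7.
a_1 = 1, b_1 = 1, c_1 = 3, q_1 = 1, t_1 = 2, b_2 = 5, c_2 = 6, s_2 = 1, a_3 = 5, b_3 = 4, c_3 = 3, p_3 = 2, t_3 = 3, a_4 = 4, b_4 = 3, c_4 = 5, a_5 = 3, b_5 = 3, s_5 = 1, t_5 = 2, a_6 = 5, b_6 = 6, c_6 = 1, p_6 = 1, q_6 = 2, a_7 = 2, b_7 = 5, c_7 = 2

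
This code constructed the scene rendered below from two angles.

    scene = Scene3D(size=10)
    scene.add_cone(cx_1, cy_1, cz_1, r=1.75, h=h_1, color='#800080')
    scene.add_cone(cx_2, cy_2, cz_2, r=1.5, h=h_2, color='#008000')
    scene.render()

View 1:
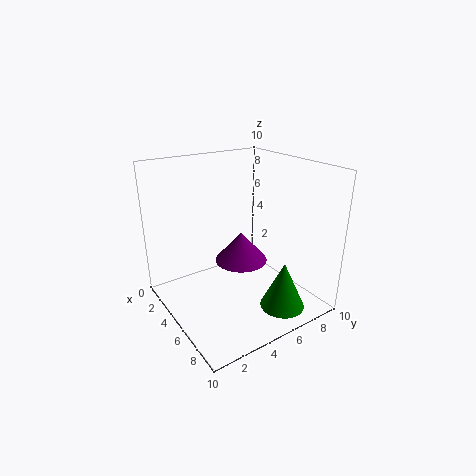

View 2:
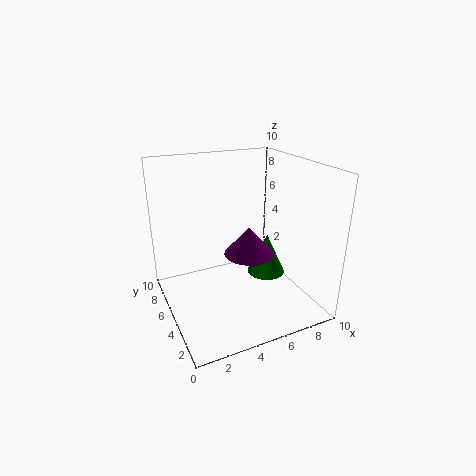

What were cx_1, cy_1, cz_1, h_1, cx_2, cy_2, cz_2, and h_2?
cx_1 = 5.75; cy_1 = 4.75; cz_1 = 3.75; h_1 = 2; cx_2 = 8.25; cy_2 = 6.5; cz_2 = 0.75; h_2 = 3.25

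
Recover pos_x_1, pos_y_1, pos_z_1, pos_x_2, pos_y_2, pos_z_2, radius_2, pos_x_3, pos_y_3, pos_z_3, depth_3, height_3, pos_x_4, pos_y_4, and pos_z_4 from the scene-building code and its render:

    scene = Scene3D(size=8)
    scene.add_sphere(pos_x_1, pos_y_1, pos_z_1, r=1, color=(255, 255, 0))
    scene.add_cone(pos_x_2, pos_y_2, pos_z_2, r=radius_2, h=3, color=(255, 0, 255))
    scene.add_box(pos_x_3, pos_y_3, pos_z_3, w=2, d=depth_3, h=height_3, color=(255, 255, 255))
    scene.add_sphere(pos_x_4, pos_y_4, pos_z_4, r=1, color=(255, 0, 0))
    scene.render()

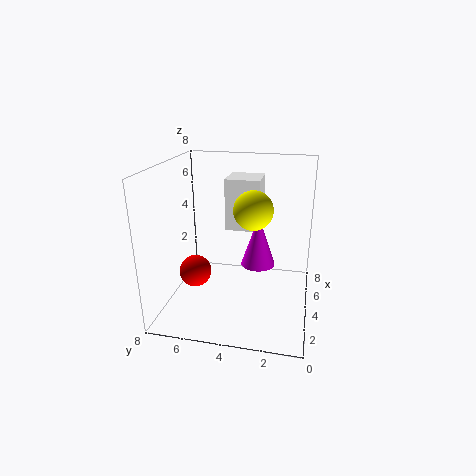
pos_x_1 = 3; pos_y_1 = 3; pos_z_1 = 6; pos_x_2 = 5; pos_y_2 = 3; pos_z_2 = 2; radius_2 = 1; pos_x_3 = 5; pos_y_3 = 3; pos_z_3 = 4; depth_3 = 2; height_3 = 3; pos_x_4 = 5; pos_y_4 = 7; pos_z_4 = 1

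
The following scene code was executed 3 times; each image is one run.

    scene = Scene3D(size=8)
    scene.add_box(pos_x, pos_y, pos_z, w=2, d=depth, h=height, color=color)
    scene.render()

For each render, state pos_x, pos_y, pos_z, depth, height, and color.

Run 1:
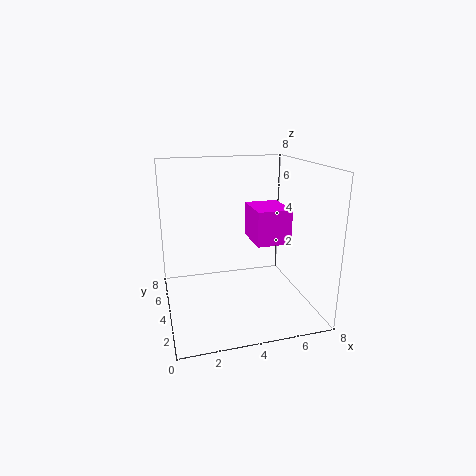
pos_x = 5
pos_y = 3.5
pos_z = 3.5
depth = 2.5
height = 2
color = 'magenta'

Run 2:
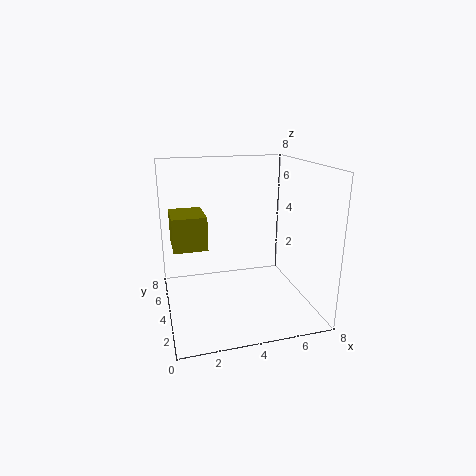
pos_x = 0.5
pos_y = 5
pos_z = 3
depth = 2.5
height = 2
color = 'olive'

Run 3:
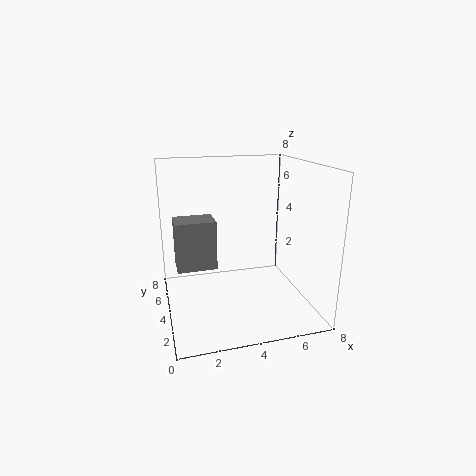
pos_x = 0.5
pos_y = 2.5
pos_z = 3
depth = 1.5
height = 2.5
color = 'gray'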